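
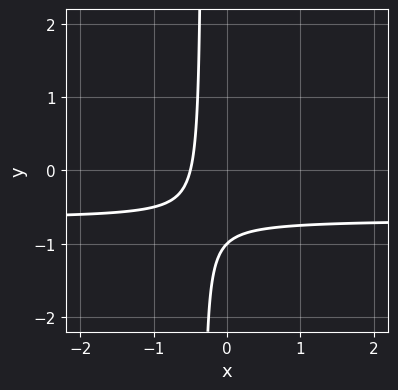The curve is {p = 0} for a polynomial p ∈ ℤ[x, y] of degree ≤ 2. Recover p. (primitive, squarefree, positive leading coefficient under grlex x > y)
3*x*y + 2*x + y + 1

The degree is 2 — a generic line meets the curve in up to 2 points.
Reading off the gridlines: one y-axis crossing is at y = -1.
Putting this together gives p.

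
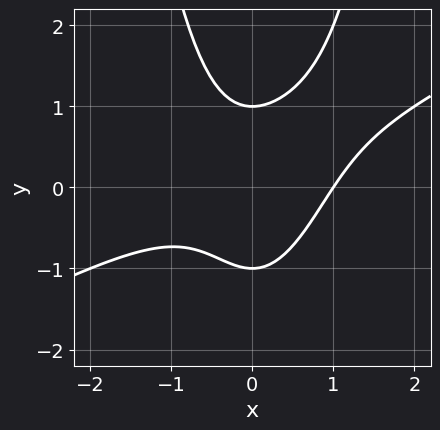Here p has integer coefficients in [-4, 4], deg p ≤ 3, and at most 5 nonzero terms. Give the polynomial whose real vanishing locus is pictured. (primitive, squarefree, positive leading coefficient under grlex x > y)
The degree is 3 — the shape is more complex than any degree-2 curve.
Observable constraints: it crosses the x-axis at the gridline x = 1; the y-axis gridline crossings are at y ∈ {-1, 1}.
Together with the visible shape, these determine p as stated.

x^3 - 2*x^2*y + y^2 - 1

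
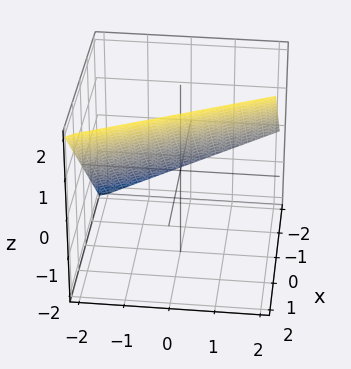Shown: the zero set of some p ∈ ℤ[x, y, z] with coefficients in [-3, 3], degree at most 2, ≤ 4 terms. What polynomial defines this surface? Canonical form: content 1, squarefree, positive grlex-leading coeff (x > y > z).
(a) The degree is 1 — the surface is flat (a plane).
(b) From the axis intercepts and sections: it meets the x-axis at x = -1 (among the integer gridlines); it meets the z-axis at z = 1 (among the integer gridlines); it crosses the y-axis at the gridline y = -2.
(c) Together with the visible shape, these determine p as stated.

2*x + y - 2*z + 2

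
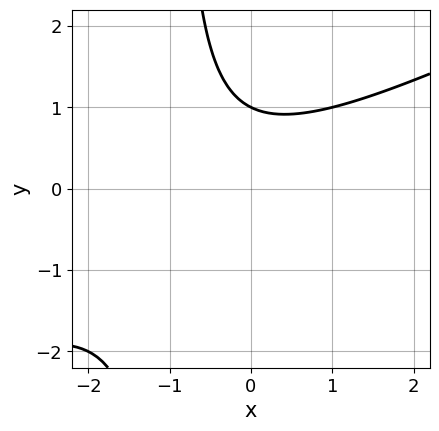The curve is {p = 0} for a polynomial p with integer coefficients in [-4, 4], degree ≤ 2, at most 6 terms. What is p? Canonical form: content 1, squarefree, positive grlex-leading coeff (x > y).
x^2 - 2*x*y + x - 2*y + 2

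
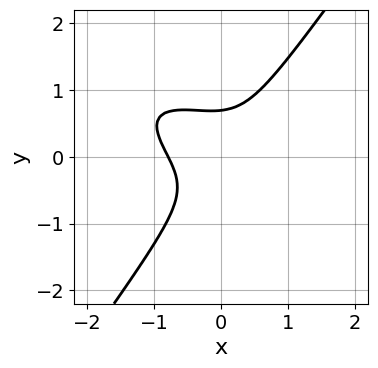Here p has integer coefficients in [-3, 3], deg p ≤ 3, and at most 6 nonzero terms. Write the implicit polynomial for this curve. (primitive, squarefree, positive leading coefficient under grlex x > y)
2*x^3 + 3*x^2*y + x*y^2 - 3*y^3 + 1

First, the degree is 3 — the shape is more complex than any degree-2 curve.
Finally, the integer polynomial consistent with all of this is the stated p.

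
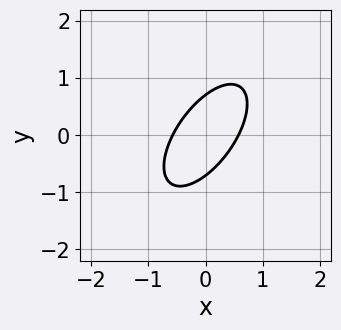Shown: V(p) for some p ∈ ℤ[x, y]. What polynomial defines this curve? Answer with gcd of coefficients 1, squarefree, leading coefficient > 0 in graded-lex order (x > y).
1. Degree: a generic line meets the curve in up to 2 points, so deg p = 2.
2. The integer polynomial consistent with all of this is the stated p.

3*x^2 - 3*x*y + 2*y^2 - 1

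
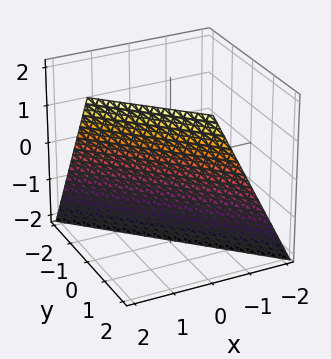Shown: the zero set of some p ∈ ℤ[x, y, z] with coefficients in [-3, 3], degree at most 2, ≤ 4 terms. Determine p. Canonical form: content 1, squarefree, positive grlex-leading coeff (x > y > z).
The degree is 1 — every cross-section is a straight line — this is a plane.
Reading off the gridlines: it crosses the z-axis at the gridline z = -2; one x-axis crossing is at x = 1.
The integer polynomial consistent with all of this is the stated p. Check: (0, 1, 0) on the y-axis lies on the surface, and p(0, 1, 0) = 0. ✓

2*x + 2*y - z - 2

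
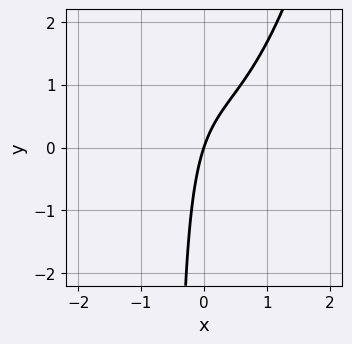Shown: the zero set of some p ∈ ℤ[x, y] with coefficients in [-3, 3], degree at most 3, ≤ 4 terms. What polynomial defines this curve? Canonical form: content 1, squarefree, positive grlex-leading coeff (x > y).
First, deg p = 3. The shape is more complex than any degree-2 curve.
Next, observable constraints: it crosses the y-axis at the gridline y = 0; one x-axis crossing is at x = 0.
Finally, putting this together gives p.

2*x^3 - 2*x*y + 3*x - y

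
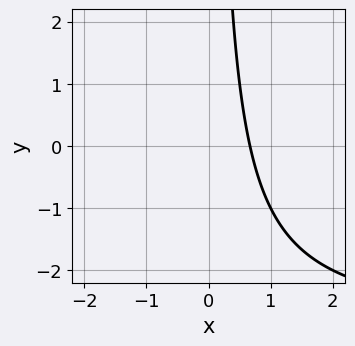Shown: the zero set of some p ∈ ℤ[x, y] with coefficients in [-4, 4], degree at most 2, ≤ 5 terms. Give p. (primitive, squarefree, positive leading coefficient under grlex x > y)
x*y + 3*x - 2

First, degree: a generic line meets the curve in up to 2 points, so deg p = 2.
Then, checking where it meets the axes: it misses every integer gridline on the y-axis.
Finally, assembling these constraints gives the stated polynomial.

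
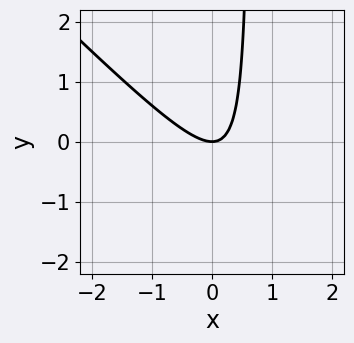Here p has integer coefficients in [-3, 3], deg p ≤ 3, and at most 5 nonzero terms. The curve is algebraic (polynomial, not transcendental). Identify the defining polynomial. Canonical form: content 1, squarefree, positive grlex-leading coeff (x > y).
3*x^2 + 3*x*y - 2*y

deg p = 2. The shape is more complex than any degree-1 curve.
Checking where it meets the axes: it crosses the x-axis at the gridline x = 0; it crosses the y-axis at the gridline y = 0.
The integer polynomial consistent with all of this is the stated p.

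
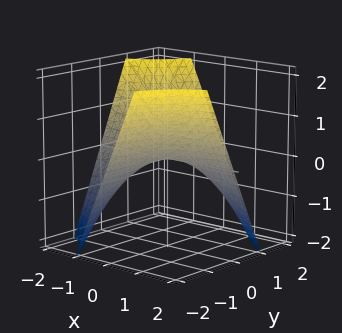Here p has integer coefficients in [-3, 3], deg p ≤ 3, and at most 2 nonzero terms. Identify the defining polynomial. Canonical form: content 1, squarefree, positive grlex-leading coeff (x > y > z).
x*y + z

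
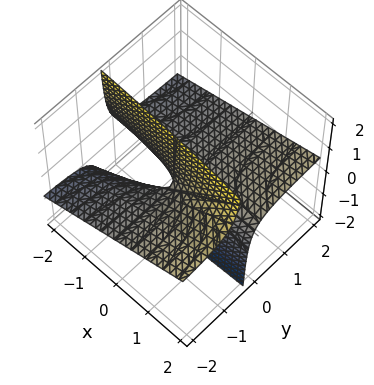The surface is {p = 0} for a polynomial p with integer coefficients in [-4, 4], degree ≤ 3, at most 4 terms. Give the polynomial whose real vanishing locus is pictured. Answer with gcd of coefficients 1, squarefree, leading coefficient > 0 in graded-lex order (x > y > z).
1. The degree is 2 — a generic line meets the surface in up to 2 points.
2. Observable constraints: it meets the z-axis at z = 0 (among the integer gridlines); every point of the x-axis in the box is on the surface; every point of the y-axis in the box is on the surface.
3. Putting this together gives p.

x*y - 3*y*z - z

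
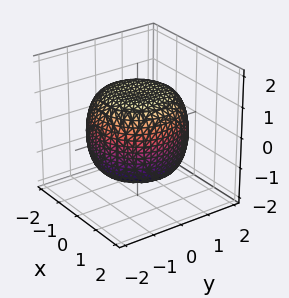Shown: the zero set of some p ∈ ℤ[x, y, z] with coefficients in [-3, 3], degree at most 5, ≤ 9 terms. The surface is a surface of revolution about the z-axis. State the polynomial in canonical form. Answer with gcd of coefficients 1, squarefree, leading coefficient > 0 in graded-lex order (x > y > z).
Degree: the shape is more complex than any degree-3 surface, so deg p = 4.
By symmetry, the z-axis is an axis of rotation, so x and y enter only as x² + y².
From the axis intercepts and sections: a circular section at z = 1 has radius between 1 and 2.
The integer polynomial consistent with all of this is the stated p.

x^4 + 2*x^2*y^2 + y^4 - x^2 - y^2 + 2*z^2 - 3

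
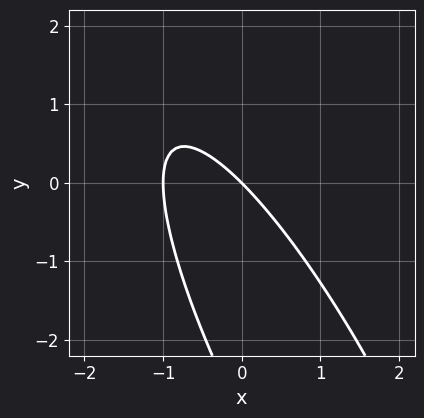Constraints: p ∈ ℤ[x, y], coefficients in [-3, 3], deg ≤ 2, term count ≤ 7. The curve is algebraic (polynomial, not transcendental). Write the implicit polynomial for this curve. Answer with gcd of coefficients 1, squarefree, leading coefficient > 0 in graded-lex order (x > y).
3*x^2 + 3*x*y + y^2 + 3*x + 3*y

1. deg p = 2. A generic line meets the curve in up to 2 points.
2. Against the integer gridlines: it crosses the y-axis at the gridline y = 0; among the integer gridlines, it crosses the x-axis at x ∈ {-1, 0}.
3. Fitting integer coefficients to these (and the overall shape) gives p.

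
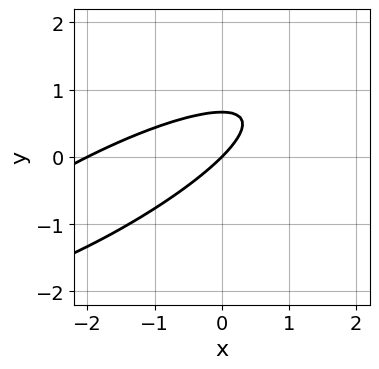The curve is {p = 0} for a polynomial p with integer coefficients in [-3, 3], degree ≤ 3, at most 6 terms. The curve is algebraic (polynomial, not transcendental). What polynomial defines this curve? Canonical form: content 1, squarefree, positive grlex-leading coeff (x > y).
x^2 - 3*x*y + 3*y^2 + 2*x - 2*y

Degree: the shape is more complex than any degree-1 curve, so deg p = 2.
Reading off the gridlines: it meets the y-axis at y = 0 (among the integer gridlines); among the integer gridlines, it crosses the x-axis at x ∈ {-2, 0}.
Putting this together gives p.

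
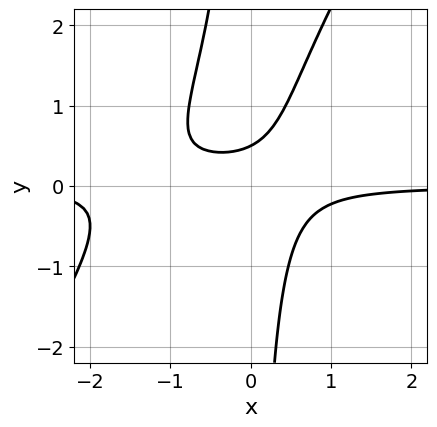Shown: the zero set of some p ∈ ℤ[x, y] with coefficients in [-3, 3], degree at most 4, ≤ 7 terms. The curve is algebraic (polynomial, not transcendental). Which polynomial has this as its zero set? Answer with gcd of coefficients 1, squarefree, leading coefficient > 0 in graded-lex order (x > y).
(a) The degree is 3 — a generic line meets the curve in up to 3 points.
(b) Against the integer gridlines: the curve avoids every integer x-axis point in the box.
(c) Together with the visible shape, these determine p as stated.

3*x^2*y - 2*x*y^2 + 3*x*y - 2*y + 1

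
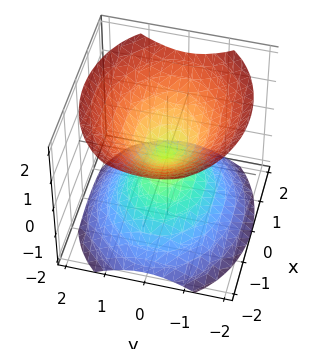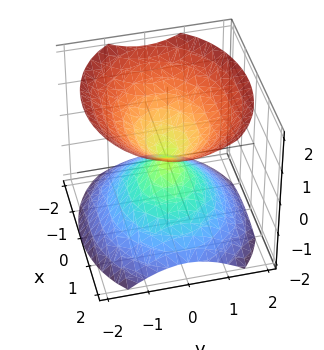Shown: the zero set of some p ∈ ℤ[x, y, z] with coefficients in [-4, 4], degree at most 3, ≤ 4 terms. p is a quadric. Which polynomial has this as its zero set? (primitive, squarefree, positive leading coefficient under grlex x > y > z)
2*x^2 + 3*y^2 - 3*z^2

First, I count 2 distinct pieces.
Next, degree: two nappes meeting at a single point; a quadric, so deg p = 2.
Next, symmetries: it's symmetric under x → −x, forcing even powers of x; mirror symmetry y ↦ −y ⇒ only even powers of y; mirror symmetry z ↦ −z ⇒ only even powers of z.
Next, from the visible intercepts: it crosses the y-axis at the gridline y = 0; it meets the x-axis at x = 0 (among the integer gridlines); it meets the z-axis at z = 0 (among the integer gridlines).
Finally, these observations pin down the coefficients.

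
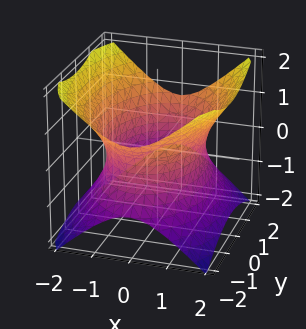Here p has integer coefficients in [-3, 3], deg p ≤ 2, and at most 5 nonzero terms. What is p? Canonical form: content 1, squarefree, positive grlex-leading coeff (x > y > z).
2*x^2 + y^2 - 2*z^2 - 3

1. Degree: one connected sheet with a waist; a quadric, so deg p = 2.
2. Symmetries: it's symmetric under z → −z, forcing even powers of z; it's symmetric under y → −y, forcing even powers of y; mirror symmetry x ↦ −x ⇒ only even powers of x.
3. Against the integer gridlines: the surface avoids every integer z-axis point in the box.
4. Fitting integer coefficients to these (and the overall shape) gives p.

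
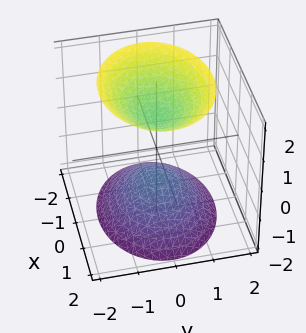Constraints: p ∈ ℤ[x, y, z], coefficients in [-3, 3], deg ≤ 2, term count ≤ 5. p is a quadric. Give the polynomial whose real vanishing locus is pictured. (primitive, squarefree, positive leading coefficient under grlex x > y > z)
First, the picture has 2 separate pieces. They look like related sheets of one shape, so recover p as a whole.
Next, deg p = 2. Two sheets facing apart; a quadric.
Next, symmetries: it's symmetric under y → −y, forcing even powers of y; mirror symmetry z ↦ −z ⇒ only even powers of z; it's symmetric under x → −x, forcing even powers of x.
Then, from the visible intercepts: it misses every integer gridline on the y-axis; the surface avoids every integer x-axis point in the box; the z-axis gridline crossings are at z ∈ {-1, 1}.
Finally, fitting integer coefficients to these (and the overall shape) gives p.

2*x^2 + 3*y^2 - 2*z^2 + 2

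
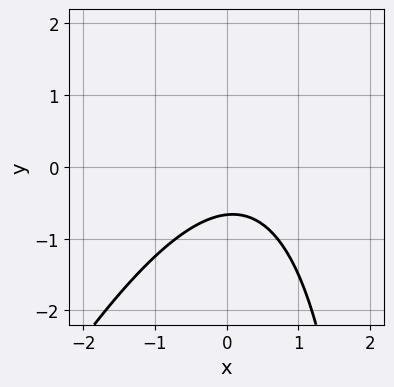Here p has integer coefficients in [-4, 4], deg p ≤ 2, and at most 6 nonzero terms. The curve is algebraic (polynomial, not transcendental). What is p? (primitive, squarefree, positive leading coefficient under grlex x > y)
(a) deg p = 2. The shape is more complex than any degree-1 curve.
(b) Observable constraints: no x-intercept at any integer in the box.
(c) Together with the visible shape, these determine p as stated.

2*x^2 - x*y - x + 3*y + 2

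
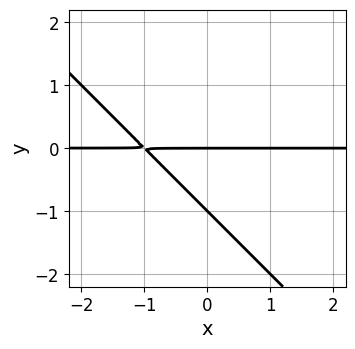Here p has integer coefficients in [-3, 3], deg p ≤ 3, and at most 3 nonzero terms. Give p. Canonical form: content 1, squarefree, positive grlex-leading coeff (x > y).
x*y + y^2 + y

First, degree: the shape is more complex than any degree-1 curve, so deg p = 2.
Then, observable constraints: the visible x-axis segment lies entirely on the curve; among the integer gridlines, it crosses the y-axis at y ∈ {-1, 0}.
Finally, putting this together gives p.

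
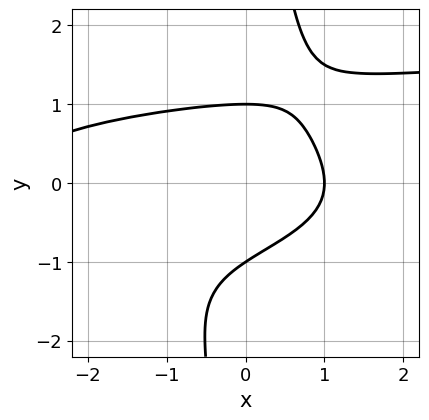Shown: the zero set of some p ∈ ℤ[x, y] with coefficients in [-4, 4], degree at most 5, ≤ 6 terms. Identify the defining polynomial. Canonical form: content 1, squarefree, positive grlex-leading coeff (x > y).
2*x*y^3 - x^2 - 3*y^2 - 2*x + 3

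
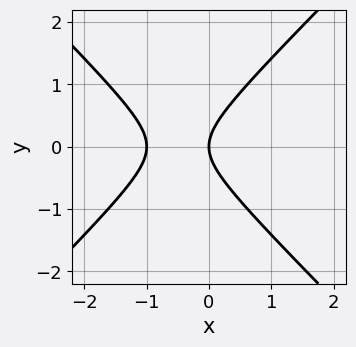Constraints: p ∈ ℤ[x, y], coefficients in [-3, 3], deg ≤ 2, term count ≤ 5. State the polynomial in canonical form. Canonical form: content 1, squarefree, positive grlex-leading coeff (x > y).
x^2 - y^2 + x

1. deg p = 2. No degree-1 curve has this shape.
2. Symmetries: mirror symmetry y ↦ −y ⇒ only even powers of y.
3. From the axis intercepts and sections: one y-axis crossing is at y = 0; among the integer gridlines, it crosses the x-axis at x ∈ {-1, 0}.
4. These observations pin down the coefficients.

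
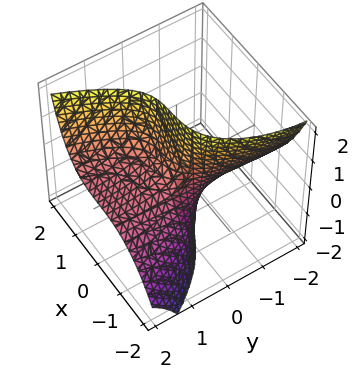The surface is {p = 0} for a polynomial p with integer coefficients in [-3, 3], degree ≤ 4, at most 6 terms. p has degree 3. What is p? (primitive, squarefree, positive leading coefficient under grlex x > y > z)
2*x^3 + x*y*z - y^2*z - 3*y*z + 1

1. deg p = 3. The shape is more complex than any degree-2 surface.
2. From the visible intercepts: no y-intercept at any integer in the box; the surface avoids every integer z-axis point in the box.
3. Matching integer coefficients to the picture gives p.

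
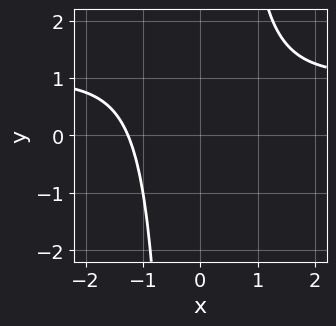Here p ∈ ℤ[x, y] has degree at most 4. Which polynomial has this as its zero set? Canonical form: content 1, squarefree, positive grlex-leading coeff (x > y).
x^3*y - x^3 - 2

First, the degree is 4 — the shape is more complex than any degree-3 curve.
Then, against the integer gridlines: the curve avoids every integer y-axis point in the box.
Finally, matching integer coefficients to the picture gives p.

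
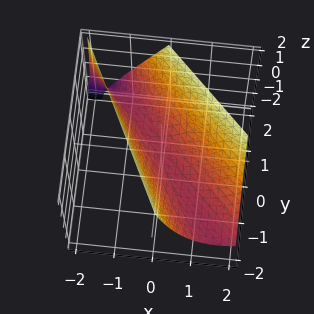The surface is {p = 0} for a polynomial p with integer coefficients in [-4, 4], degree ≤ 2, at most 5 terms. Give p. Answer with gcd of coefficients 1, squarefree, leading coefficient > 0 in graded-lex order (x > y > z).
(a) deg p = 2.
(b) From the visible intercepts: one z-axis crossing is at z = 0; one x-axis crossing is at x = 0; it meets the y-axis at y = 0 (among the integer gridlines).
(c) Together with the visible shape, these determine p as stated.

2*x^2 + 3*x*y - x*z + y^2 - 2*z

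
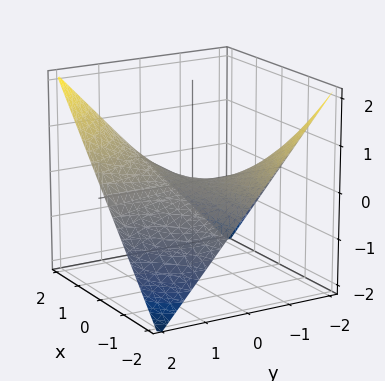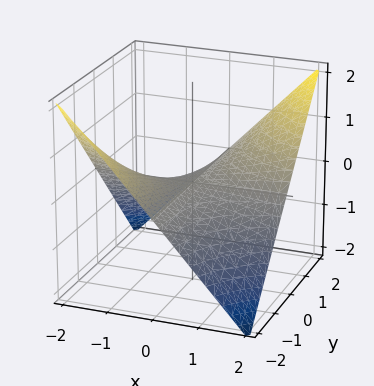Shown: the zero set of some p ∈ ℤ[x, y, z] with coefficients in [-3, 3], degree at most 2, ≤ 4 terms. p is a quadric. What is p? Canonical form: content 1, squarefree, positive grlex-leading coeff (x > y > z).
x*y - 2*z

deg p = 2. A hyperbolic paraboloid; a quadric.
Against the integer gridlines: the visible x-axis segment lies entirely on the surface; it meets the z-axis at z = 0 (among the integer gridlines); the visible y-axis segment lies entirely on the surface.
Together with the visible shape, these determine p as stated.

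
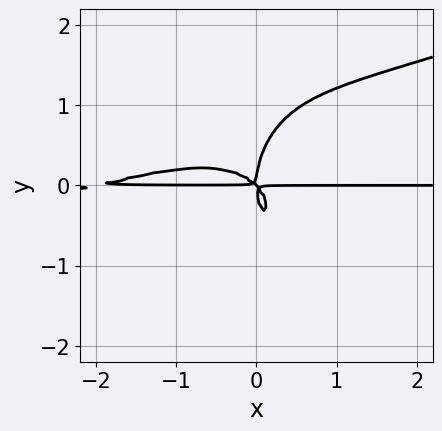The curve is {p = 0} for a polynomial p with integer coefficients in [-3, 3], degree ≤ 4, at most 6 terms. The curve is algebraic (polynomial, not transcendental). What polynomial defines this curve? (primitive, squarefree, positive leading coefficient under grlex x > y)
Degree: a generic line meets the curve in up to 4 points, so deg p = 4.
Checking where it meets the axes: the visible x-axis segment lies entirely on the curve.
Putting this together gives p.

x^3*y - 3*x^2*y^2 - y^4 + 2*x^2*y + 2*x*y^2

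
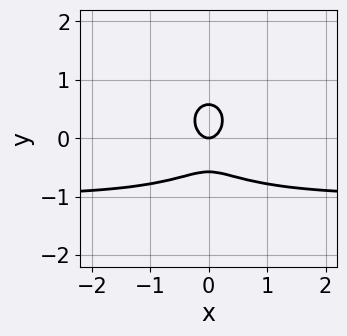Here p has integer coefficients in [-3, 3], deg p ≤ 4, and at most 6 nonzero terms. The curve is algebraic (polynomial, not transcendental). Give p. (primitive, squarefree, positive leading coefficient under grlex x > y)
(a) The degree is 3 — a generic line meets the curve in up to 3 points.
(b) Symmetries: the x ↦ −x reflection is a symmetry, so x appears only in even powers.
(c) Observable constraints: one y-axis crossing is at y = 0; it crosses the x-axis at the gridline x = 0.
(d) Fitting integer coefficients to these (and the overall shape) gives p.

3*x^2*y + 3*y^3 + 3*x^2 - y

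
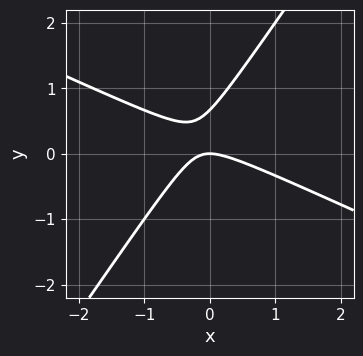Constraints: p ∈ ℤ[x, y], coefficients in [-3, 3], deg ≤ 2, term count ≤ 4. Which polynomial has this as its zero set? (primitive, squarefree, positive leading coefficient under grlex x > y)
(a) deg p = 2. A generic line meets the curve in up to 2 points.
(b) Observable constraints: it crosses the x-axis at the gridline x = 0; it meets the y-axis at y = 0 (among the integer gridlines).
(c) Fitting integer coefficients to these (and the overall shape) gives p.

2*x^2 + 3*x*y - 3*y^2 + 2*y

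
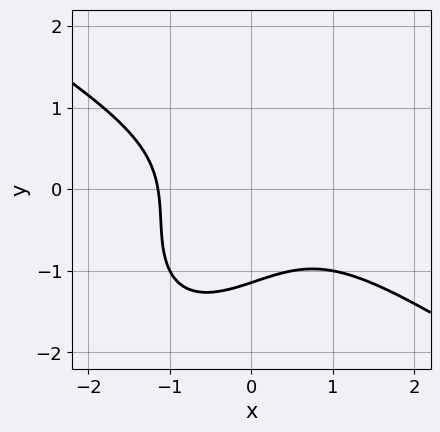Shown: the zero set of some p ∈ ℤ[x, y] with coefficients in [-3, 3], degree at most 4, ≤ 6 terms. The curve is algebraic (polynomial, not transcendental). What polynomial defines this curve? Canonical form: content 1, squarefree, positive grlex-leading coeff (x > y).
The degree is 3 — the shape is more complex than any degree-2 curve.
The integer polynomial consistent with all of this is the stated p.

2*x^3 + x^2*y - 2*x*y^2 + 2*y^3 + 3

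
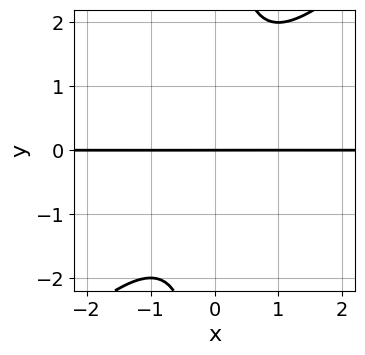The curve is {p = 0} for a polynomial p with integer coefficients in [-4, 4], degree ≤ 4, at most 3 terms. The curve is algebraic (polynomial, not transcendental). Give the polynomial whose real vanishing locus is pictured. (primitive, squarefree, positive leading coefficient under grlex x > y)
First, degree: the shape is more complex than any degree-2 curve, so deg p = 3.
Then, from the axis intercepts and sections: it crosses the y-axis at the gridline y = 0; the visible x-axis segment lies entirely on the curve.
Finally, fitting integer coefficients to these (and the overall shape) gives p.

x^2*y - x*y^2 + y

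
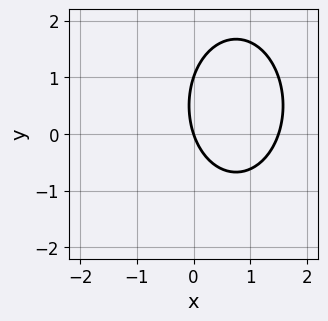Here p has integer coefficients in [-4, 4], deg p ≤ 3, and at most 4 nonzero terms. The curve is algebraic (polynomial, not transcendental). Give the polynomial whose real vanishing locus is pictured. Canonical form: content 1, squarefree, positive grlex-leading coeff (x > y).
2*x^2 + y^2 - 3*x - y

1. The degree is 2 — the shape is more complex than any degree-1 curve.
2. From the axis intercepts and sections: it meets the x-axis at x = 0 (among the integer gridlines); the y-axis gridline crossings are at y ∈ {0, 1}.
3. These observations pin down the coefficients.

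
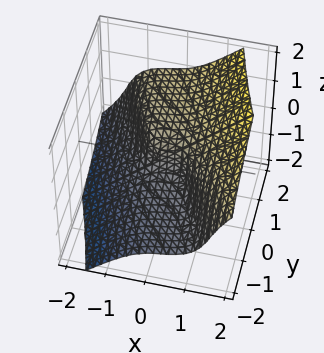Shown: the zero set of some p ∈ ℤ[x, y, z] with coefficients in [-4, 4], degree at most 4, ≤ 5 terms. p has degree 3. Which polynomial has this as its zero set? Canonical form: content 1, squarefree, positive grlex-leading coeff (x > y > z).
deg p = 3. A generic line meets the surface in up to 3 points.
Checking where it meets the axes: one z-axis crossing is at z = 0; it crosses the y-axis at the gridline y = 0.
Together with the visible shape, these determine p as stated.

2*x^3 + x^2*y + x*y*z - 2*z^3 + y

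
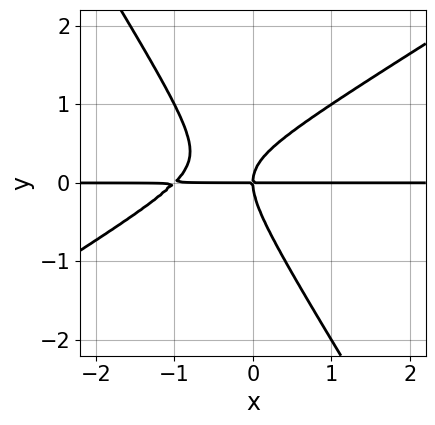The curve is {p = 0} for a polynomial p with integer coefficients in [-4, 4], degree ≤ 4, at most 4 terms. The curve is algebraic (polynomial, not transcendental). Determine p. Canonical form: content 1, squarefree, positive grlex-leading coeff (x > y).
First, the degree is 3 — the shape is more complex than any degree-2 curve.
Then, observable constraints: it meets the y-axis at y = 0 (among the integer gridlines); the visible x-axis segment lies entirely on the curve.
Finally, solving for integer coefficients yields p as stated.

x^2*y - x*y^2 - y^3 + x*y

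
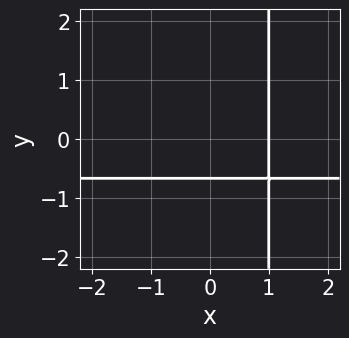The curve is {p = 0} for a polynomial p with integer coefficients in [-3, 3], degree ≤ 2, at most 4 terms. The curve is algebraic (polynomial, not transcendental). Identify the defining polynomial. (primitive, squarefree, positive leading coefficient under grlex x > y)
(a) Degree: the shape is more complex than any degree-1 curve, so deg p = 2.
(b) From the visible intercepts: one x-axis crossing is at x = 1.
(c) Fitting integer coefficients to these (and the overall shape) gives p.

3*x*y + 2*x - 3*y - 2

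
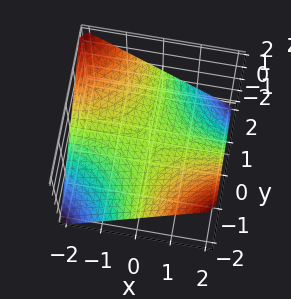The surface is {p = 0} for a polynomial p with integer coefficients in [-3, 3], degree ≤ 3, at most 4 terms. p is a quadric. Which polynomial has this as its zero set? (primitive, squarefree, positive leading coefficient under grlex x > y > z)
1. Degree: a saddle surface; a quadric, so deg p = 2.
2. Observable constraints: every point of the x-axis in the box is on the surface; it meets the z-axis at z = 0 (among the integer gridlines); the visible y-axis segment lies entirely on the surface.
3. These observations pin down the coefficients.

x*y + 2*z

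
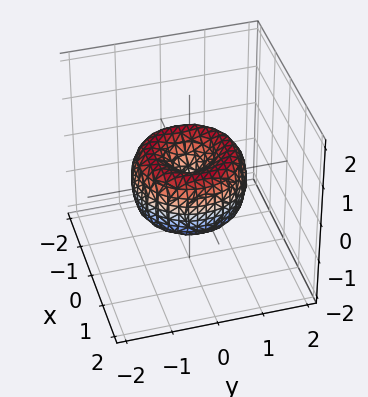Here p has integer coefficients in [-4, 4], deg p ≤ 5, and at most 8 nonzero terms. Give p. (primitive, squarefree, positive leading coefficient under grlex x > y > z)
First, the degree is 4 — the shape is more complex than any degree-3 surface.
Then, by symmetry, every cross-section ⟂ z is a circle, so x, y appear only via x² + y².
Next, against the integer gridlines: it crosses the y-axis at the gridline y = 0; it crosses the z-axis at the gridline z = 0; a circular section at z = 0 has radius between 1 and 2; it meets the x-axis at x = 0 (among the integer gridlines).
Finally, solving for integer coefficients yields p as stated.

2*x^4 + 4*x^2*y^2 + 2*y^4 - 3*x^2 - 3*y^2 + 2*z^2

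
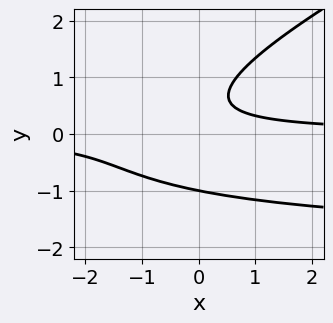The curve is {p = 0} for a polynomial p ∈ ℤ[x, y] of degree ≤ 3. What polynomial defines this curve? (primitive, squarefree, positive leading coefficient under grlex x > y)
x*y^2 - 2*y^3 + 2*x*y + y - 1

First, deg p = 3.
Next, checking where it meets the axes: one y-axis crossing is at y = -1; no x-intercept at any integer in the box.
Finally, putting this together gives p.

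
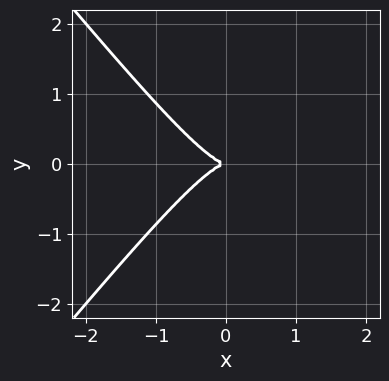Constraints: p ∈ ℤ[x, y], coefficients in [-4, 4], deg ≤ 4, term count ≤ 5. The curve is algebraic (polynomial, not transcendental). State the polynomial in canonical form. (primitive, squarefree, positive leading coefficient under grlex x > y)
(a) deg p = 3.
(b) Symmetries: the y ↦ −y reflection is a symmetry, so y appears only in even powers.
(c) Against the integer gridlines: it crosses the y-axis at the gridline y = 0; it crosses the x-axis at the gridline x = 0.
(d) The integer polynomial consistent with all of this is the stated p.

3*x^3 - 2*x*y^2 + 2*y^2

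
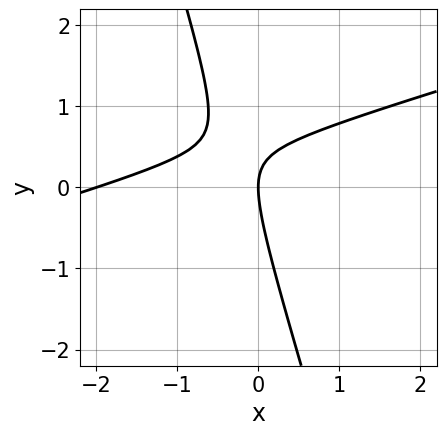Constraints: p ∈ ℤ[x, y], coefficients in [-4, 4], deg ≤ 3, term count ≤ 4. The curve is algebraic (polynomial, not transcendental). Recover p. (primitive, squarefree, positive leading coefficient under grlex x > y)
Degree: the shape is more complex than any degree-1 curve, so deg p = 2.
Observable constraints: the x-axis gridline crossings are at x ∈ {-2, 0}; it crosses the y-axis at the gridline y = 0.
Assembling these constraints gives the stated polynomial.

x^2 - 3*x*y - y^2 + 2*x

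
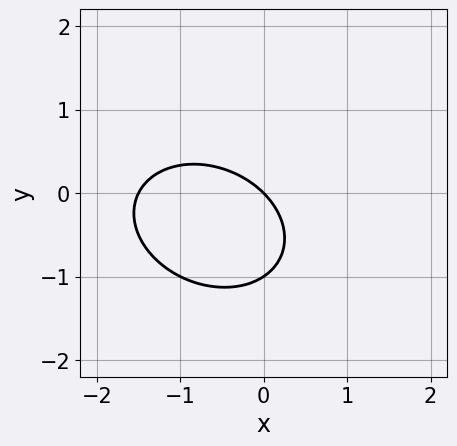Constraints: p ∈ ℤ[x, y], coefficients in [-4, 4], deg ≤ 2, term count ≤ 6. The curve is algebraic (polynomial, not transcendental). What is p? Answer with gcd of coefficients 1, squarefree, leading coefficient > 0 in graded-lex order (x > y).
2*x^2 + x*y + 3*y^2 + 3*x + 3*y

The degree is 2 — the shape is more complex than any degree-1 curve.
Against the integer gridlines: one x-axis crossing is at x = 0; the y-axis gridline crossings are at y ∈ {-1, 0}.
Putting this together gives p.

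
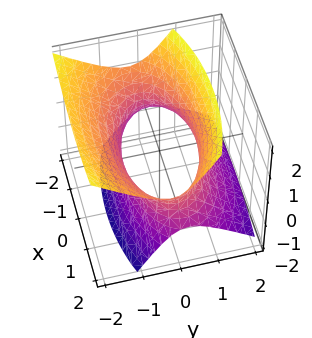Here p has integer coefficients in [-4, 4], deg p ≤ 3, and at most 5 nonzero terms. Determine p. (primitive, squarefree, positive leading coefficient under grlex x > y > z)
x^2 + 3*y^2 + 2*y*z - 2*z^2 - 3

1. Degree: a generic line meets the surface in up to 2 points, so deg p = 2.
2. Observable constraints: no z-intercept at any integer in the box; the y-axis gridline crossings are at y ∈ {-1, 1}.
3. Matching integer coefficients to the picture gives p.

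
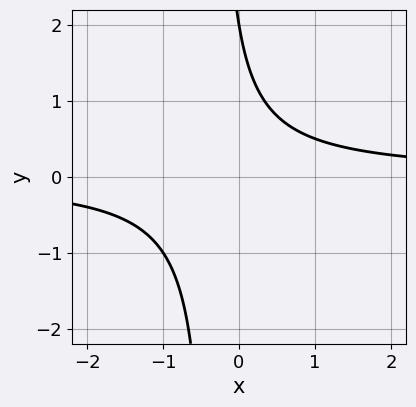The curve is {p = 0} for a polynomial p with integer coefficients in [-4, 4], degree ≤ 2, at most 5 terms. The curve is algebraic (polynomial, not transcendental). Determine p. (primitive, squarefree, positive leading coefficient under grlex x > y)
First, the degree is 2 — a generic line meets the curve in up to 2 points.
Then, checking where it meets the axes: it meets the y-axis at y = 2 (among the integer gridlines); it misses every integer gridline on the x-axis.
Finally, matching integer coefficients to the picture gives p.

3*x*y + y - 2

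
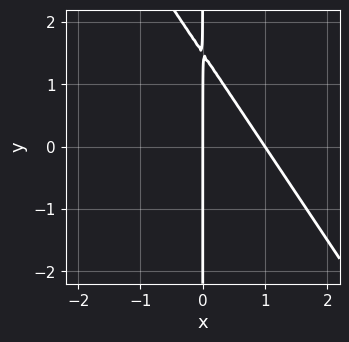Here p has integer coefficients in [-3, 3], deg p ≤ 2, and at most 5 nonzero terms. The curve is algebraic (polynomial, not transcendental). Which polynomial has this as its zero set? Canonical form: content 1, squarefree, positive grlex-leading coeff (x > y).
3*x^2 + 2*x*y - 3*x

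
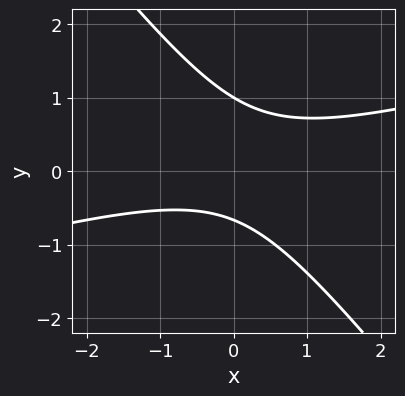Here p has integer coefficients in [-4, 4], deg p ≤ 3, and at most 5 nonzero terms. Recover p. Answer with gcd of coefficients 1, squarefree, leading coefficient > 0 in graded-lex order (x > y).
x^2 - 3*x*y - 3*y^2 + y + 2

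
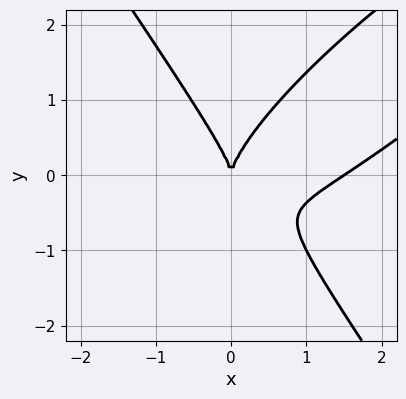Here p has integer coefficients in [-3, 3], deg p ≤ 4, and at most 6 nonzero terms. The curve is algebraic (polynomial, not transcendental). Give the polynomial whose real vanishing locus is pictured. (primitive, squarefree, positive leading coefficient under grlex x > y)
Degree: a generic line meets the curve in up to 3 points, so deg p = 3.
Observable constraints: one x-axis crossing is at x = 0; it crosses the y-axis at the gridline y = 0.
Putting this together gives p.

2*x^3 - 3*x^2*y + 2*y^3 - 3*x^2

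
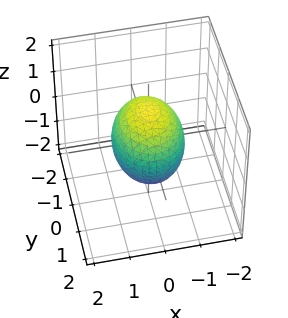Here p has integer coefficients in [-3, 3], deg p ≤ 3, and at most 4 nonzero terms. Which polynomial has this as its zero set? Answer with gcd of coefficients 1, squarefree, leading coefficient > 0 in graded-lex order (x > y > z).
3*x^2 + 2*y^2 + 2*z^2 - 3

1. The degree is 2 — bounded and convex; a quadric.
2. Symmetries: mirror symmetry z ↦ −z ⇒ only even powers of z; it's symmetric under y → −y, forcing even powers of y; the x ↦ −x reflection is a symmetry, so x appears only in even powers.
3. From the visible intercepts: among the integer gridlines, it crosses the x-axis at x ∈ {-1, 1}.
4. Solving for integer coefficients yields p as stated.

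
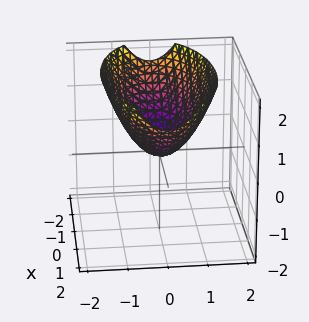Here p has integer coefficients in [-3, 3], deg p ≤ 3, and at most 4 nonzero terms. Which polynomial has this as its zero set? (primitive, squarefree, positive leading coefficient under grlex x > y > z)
First, the degree is 2 — a single bowl opening along one axis; a quadric.
Then, symmetries: it's symmetric under y → −y, forcing even powers of y; it's symmetric under x → −x, forcing even powers of x.
Then, observable constraints: it crosses the x-axis at the gridline x = 0; it meets the z-axis at z = 0 (among the integer gridlines); it crosses the y-axis at the gridline y = 0.
Finally, assembling these constraints gives the stated polynomial.

x^2 + 3*y^2 - 3*z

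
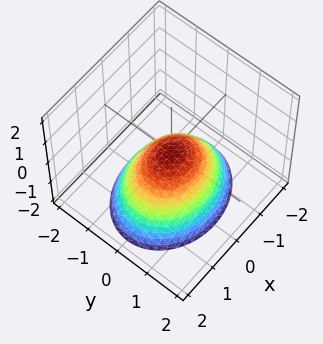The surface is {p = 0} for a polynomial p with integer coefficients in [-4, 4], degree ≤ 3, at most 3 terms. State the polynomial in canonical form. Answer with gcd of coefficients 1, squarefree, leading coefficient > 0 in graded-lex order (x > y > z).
(a) deg p = 2. A paraboloid; a quadric.
(b) Symmetries: the y ↦ −y reflection is a symmetry, so y appears only in even powers; the x ↦ −x reflection is a symmetry, so x appears only in even powers.
(c) From the visible intercepts: it crosses the z-axis at the gridline z = 0; one x-axis crossing is at x = 0; it meets the y-axis at y = 0 (among the integer gridlines).
(d) Assembling these constraints gives the stated polynomial.

2*x^2 + 3*y^2 + 3*z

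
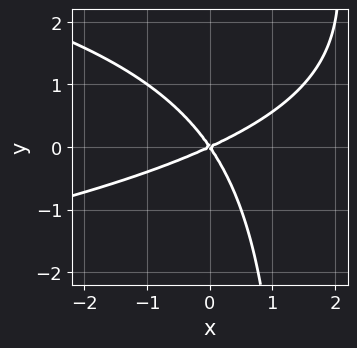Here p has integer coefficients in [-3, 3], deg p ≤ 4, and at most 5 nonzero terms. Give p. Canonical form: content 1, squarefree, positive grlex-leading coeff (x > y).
1. The degree is 3 — the shape is more complex than any degree-2 curve.
2. Against the integer gridlines: one y-axis crossing is at y = 0; it crosses the x-axis at the gridline x = 0.
3. These observations pin down the coefficients.

2*x*y^2 + 2*x^2 - 3*x*y - 3*y^2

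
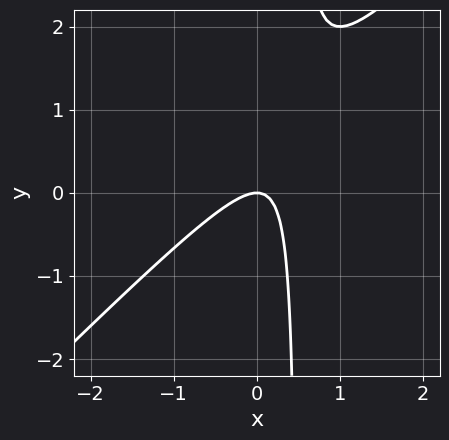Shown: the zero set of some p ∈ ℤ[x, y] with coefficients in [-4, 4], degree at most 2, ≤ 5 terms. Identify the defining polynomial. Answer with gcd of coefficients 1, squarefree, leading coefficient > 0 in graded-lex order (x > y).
2*x^2 - 2*x*y + y

First, degree: no degree-1 curve has this shape, so deg p = 2.
Next, from the axis intercepts and sections: it meets the y-axis at y = 0 (among the integer gridlines); one x-axis crossing is at x = 0.
Finally, together with the visible shape, these determine p as stated.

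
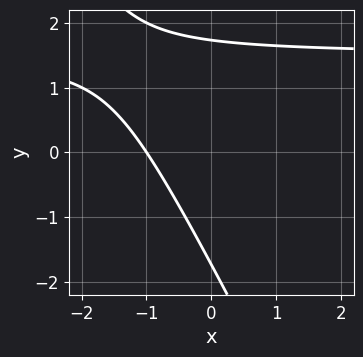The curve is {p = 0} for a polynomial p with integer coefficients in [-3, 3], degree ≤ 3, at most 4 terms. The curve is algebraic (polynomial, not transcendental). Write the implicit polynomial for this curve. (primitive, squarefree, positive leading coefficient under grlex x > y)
(a) The degree is 2 — a generic line meets the curve in up to 2 points.
(b) Observable constraints: it meets the x-axis at x = -1 (among the integer gridlines).
(c) Putting this together gives p.

2*x*y + y^2 - 3*x - 3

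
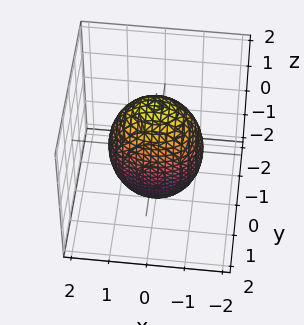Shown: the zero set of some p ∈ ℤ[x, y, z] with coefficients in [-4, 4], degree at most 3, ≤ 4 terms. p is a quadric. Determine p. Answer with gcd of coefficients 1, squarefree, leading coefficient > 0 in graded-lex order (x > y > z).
2*x^2 + 3*y^2 + z^2 - 3

1. deg p = 2. Bounded and convex; a quadric.
2. Symmetries: the y ↦ −y reflection is a symmetry, so y appears only in even powers; it's symmetric under z → −z, forcing even powers of z; the x ↦ −x reflection is a symmetry, so x appears only in even powers.
3. Against the integer gridlines: among the integer gridlines, it crosses the y-axis at y ∈ {-1, 1}.
4. The integer polynomial consistent with all of this is the stated p.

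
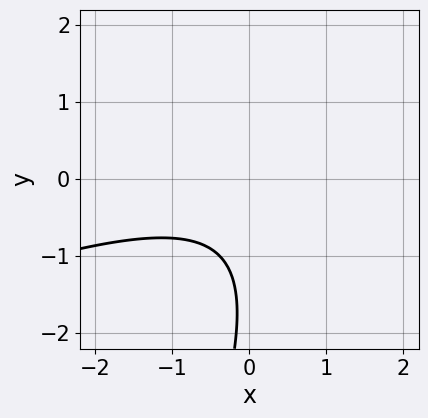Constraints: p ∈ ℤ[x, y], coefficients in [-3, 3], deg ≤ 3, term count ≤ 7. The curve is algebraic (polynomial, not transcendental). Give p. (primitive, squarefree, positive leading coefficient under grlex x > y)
1. deg p = 2.
2. Reading off the gridlines: it misses every integer gridline on the y-axis; the curve avoids every integer x-axis point in the box.
3. The integer polynomial consistent with all of this is the stated p.

x^2 - 3*x*y + y^2 + 3*y + 3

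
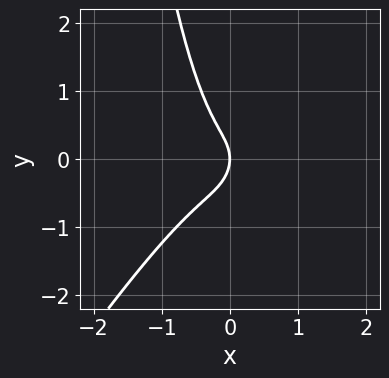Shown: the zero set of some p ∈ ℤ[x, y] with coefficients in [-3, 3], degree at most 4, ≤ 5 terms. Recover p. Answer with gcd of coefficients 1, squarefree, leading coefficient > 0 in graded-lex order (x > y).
(a) The degree is 3 — no degree-2 curve has this shape.
(b) From the axis intercepts and sections: one x-axis crossing is at x = 0; one y-axis crossing is at y = 0.
(c) Matching integer coefficients to the picture gives p.

3*x^3 - 2*x^2*y + y^2 + x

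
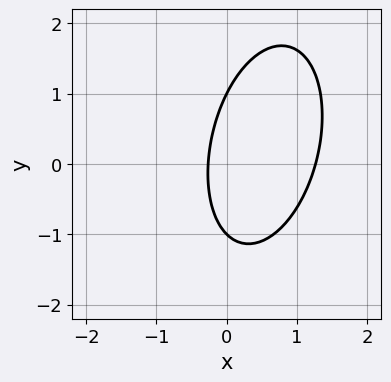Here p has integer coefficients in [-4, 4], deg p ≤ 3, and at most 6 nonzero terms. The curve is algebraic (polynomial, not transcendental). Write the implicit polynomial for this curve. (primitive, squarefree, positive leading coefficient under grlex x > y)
3*x^2 - x*y + y^2 - 3*x - 1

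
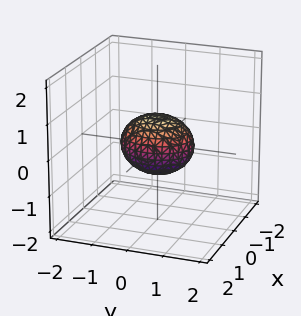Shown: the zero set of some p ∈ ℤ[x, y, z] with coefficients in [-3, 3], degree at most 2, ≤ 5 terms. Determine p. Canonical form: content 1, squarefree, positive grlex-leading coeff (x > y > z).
deg p = 2.
Symmetries: it's symmetric under z → −z, forcing even powers of z; it's symmetric under y → −y, forcing even powers of y; the x ↦ −x reflection is a symmetry, so x appears only in even powers.
Reading off the gridlines: the y-axis gridline crossings are at y ∈ {-1, 1}.
The integer polynomial consistent with all of this is the stated p.

3*x^2 + 2*y^2 + 3*z^2 - 2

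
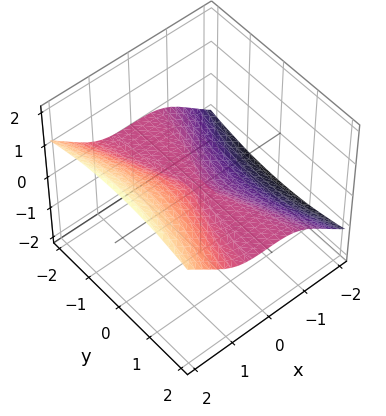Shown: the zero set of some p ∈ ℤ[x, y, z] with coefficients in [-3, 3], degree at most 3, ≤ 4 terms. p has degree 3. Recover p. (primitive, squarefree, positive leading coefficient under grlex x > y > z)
x^3 - y^2*z - 3*z^3

1. Degree: the shape is more complex than any degree-2 surface, so deg p = 3.
2. Observable constraints: it crosses the z-axis at the gridline z = 0; it meets the x-axis at x = 0 (among the integer gridlines); the visible y-axis segment lies entirely on the surface.
3. The integer polynomial consistent with all of this is the stated p.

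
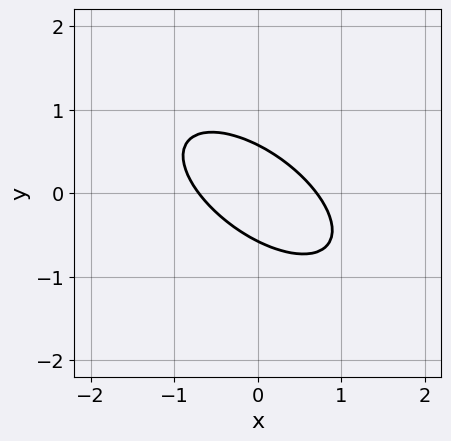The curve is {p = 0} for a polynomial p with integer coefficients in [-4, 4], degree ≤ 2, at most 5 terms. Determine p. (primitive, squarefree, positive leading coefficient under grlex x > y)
(a) Degree: a generic line meets the curve in up to 2 points, so deg p = 2.
(b) Putting this together gives p.

2*x^2 + 3*x*y + 3*y^2 - 1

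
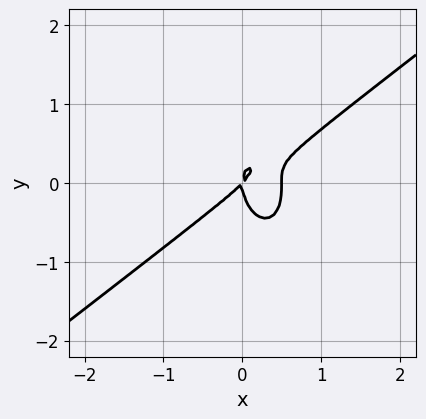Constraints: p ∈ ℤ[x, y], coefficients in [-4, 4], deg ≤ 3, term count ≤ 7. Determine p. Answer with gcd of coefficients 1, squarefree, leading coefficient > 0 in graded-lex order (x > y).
1. deg p = 3.
2. Against the integer gridlines: it meets the y-axis at y = 0 (among the integer gridlines); it crosses the x-axis at the gridline x = 0.
3. Solving for integer coefficients yields p as stated.

2*x^3 - 2*x^2*y - y^3 - x^2 + x*y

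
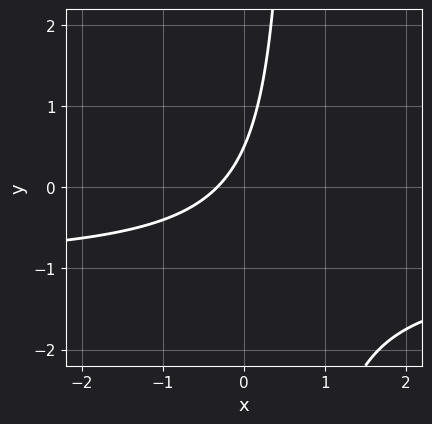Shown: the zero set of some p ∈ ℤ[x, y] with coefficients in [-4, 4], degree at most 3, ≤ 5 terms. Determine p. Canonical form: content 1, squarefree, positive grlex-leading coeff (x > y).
First, degree: a generic line meets the curve in up to 2 points, so deg p = 2.
Finally, putting this together gives p.

3*x*y + 3*x - 2*y + 1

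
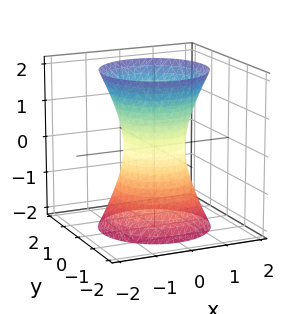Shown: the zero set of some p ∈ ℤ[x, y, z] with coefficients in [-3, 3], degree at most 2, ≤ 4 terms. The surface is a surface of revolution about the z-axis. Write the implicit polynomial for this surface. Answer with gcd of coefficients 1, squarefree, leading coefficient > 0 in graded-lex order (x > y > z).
3*x^2 + 3*y^2 - z^2 - 2

Degree: the shape is more complex than any degree-1 surface, so deg p = 2.
Symmetry: the z-axis is an axis of rotation, so x and y enter only as x² + y².
From the visible intercepts: it misses every integer gridline on the z-axis; a circular section at z = 1 has radius exactly 1.
Putting this together gives p.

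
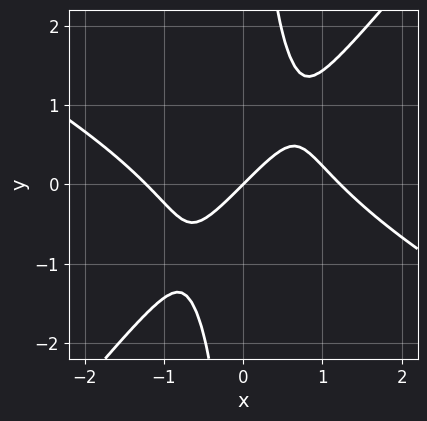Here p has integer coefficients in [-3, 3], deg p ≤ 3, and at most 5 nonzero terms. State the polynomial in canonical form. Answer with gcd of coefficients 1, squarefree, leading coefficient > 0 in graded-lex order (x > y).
2*x^3 + 2*x^2*y - 3*x*y^2 - 3*x + 3*y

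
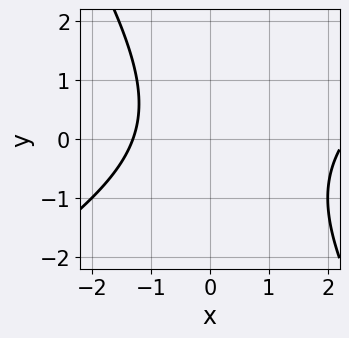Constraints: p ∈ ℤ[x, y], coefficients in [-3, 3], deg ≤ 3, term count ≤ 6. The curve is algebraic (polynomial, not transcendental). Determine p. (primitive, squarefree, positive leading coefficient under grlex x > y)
First, deg p = 2. A generic line meets the curve in up to 2 points.
Then, checking where it meets the axes: the curve avoids every integer y-axis point in the box.
Finally, matching integer coefficients to the picture gives p.

x^2 - x*y - y^2 - x - 3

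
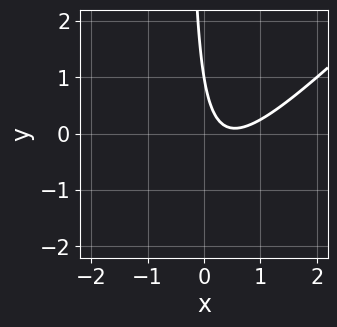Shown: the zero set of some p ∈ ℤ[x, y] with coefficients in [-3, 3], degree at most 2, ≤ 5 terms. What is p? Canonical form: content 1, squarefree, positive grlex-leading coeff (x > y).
3*x^2 - 3*x*y - 3*x - y + 1

1. deg p = 2. The shape is more complex than any degree-1 curve.
2. Against the integer gridlines: the curve avoids every integer x-axis point in the box; it meets the y-axis at y = 1 (among the integer gridlines).
3. Fitting integer coefficients to these (and the overall shape) gives p.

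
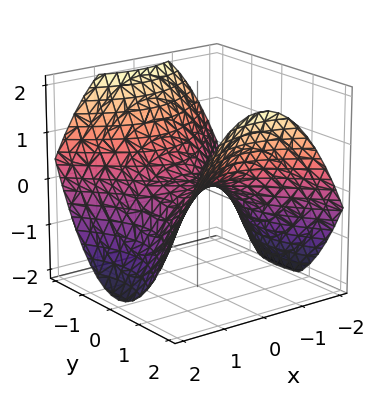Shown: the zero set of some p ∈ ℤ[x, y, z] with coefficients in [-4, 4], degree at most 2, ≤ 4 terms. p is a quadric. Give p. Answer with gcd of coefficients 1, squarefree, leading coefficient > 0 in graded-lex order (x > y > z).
x^2 - y^2 + 2*z

(a) deg p = 2.
(b) Symmetries: it's symmetric under y → −y, forcing even powers of y; it's symmetric under x → −x, forcing even powers of x.
(c) Against the integer gridlines: it meets the z-axis at z = 0 (among the integer gridlines); it crosses the y-axis at the gridline y = 0; it crosses the x-axis at the gridline x = 0.
(d) Assembling these constraints gives the stated polynomial.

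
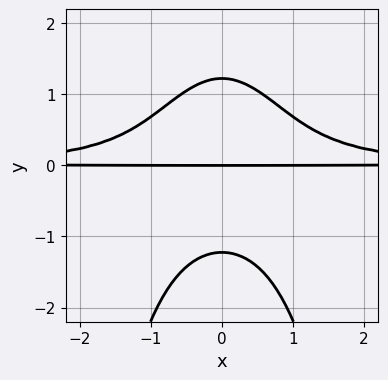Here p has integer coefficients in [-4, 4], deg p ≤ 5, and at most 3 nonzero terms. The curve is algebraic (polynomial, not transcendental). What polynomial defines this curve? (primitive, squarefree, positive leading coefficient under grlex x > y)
3*x^2*y^2 + 2*y^3 - 3*y

deg p = 4. A generic line meets the curve in up to 4 points.
Symmetries: mirror symmetry x ↦ −x ⇒ only even powers of x.
Observable constraints: every point of the x-axis in the box is on the curve; it crosses the y-axis at the gridline y = 0.
These observations pin down the coefficients.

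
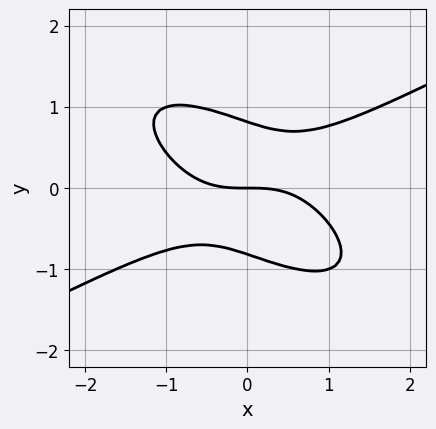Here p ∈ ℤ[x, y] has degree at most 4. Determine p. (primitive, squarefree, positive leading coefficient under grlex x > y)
First, degree: a generic line meets the curve in up to 3 points, so deg p = 3.
Next, against the integer gridlines: it crosses the y-axis at the gridline y = 0; it meets the x-axis at x = 0 (among the integer gridlines).
Finally, the integer polynomial consistent with all of this is the stated p.

x^3 - 2*x*y^2 - 3*y^3 + 2*y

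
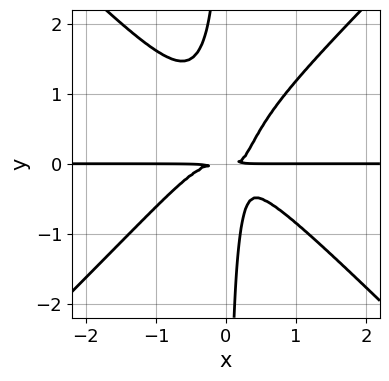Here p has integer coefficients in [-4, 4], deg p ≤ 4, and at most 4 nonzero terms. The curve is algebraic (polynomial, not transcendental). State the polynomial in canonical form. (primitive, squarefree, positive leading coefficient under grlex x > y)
3*x^3*y - 3*x*y^3 + 2*x*y^2 - y^2

1. The degree is 4 — a generic line meets the curve in up to 4 points.
2. Observable constraints: every point of the x-axis in the box is on the curve.
3. Solving for integer coefficients yields p as stated.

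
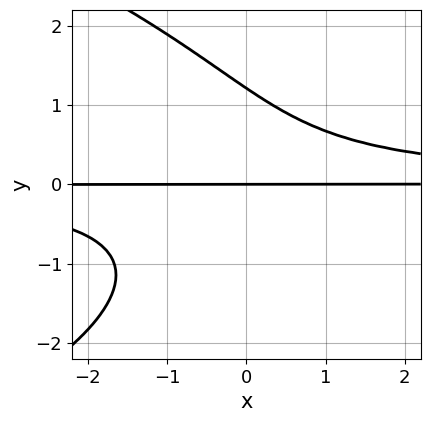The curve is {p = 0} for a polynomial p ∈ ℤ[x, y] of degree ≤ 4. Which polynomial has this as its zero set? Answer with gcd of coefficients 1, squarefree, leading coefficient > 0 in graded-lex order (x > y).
1. The degree is 4 — a generic line meets the curve in up to 4 points.
2. Checking where it meets the axes: it meets the y-axis at y = 0 (among the integer gridlines); the visible x-axis segment lies entirely on the curve.
3. Together with the visible shape, these determine p as stated.

y^4 + 3*x*y^2 + y^2 - 3*y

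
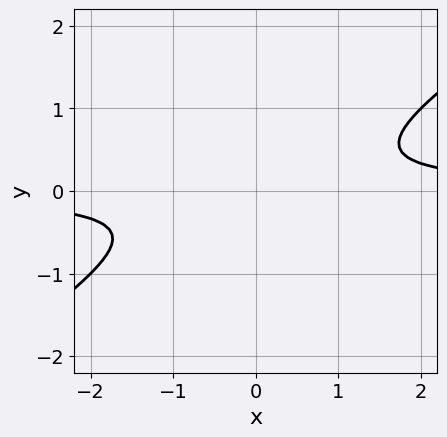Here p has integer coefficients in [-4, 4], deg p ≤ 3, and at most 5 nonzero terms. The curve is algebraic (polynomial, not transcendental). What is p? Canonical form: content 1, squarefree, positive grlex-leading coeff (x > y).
2*x*y - 3*y^2 - 1

(a) Degree: no degree-1 curve has this shape, so deg p = 2.
(b) Observable constraints: the curve avoids every integer x-axis point in the box; no y-intercept at any integer in the box.
(c) Solving for integer coefficients yields p as stated.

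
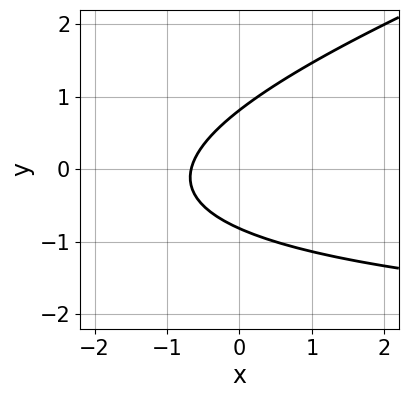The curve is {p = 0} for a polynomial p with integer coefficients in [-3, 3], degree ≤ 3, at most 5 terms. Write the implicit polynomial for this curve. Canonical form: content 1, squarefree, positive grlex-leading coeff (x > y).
x*y - 3*y^2 + 3*x + 2

First, the degree is 2 — the shape is more complex than any degree-1 curve.
Finally, the integer polynomial consistent with all of this is the stated p.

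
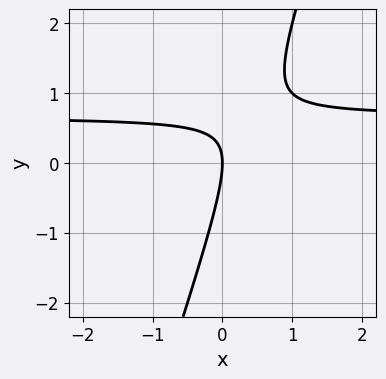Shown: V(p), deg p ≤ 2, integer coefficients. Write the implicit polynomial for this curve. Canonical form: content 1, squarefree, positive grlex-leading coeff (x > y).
3*x*y - y^2 - 2*x

First, degree: no degree-1 curve has this shape, so deg p = 2.
Then, from the visible intercepts: it meets the x-axis at x = 0 (among the integer gridlines); it meets the y-axis at y = 0 (among the integer gridlines).
Finally, these observations pin down the coefficients.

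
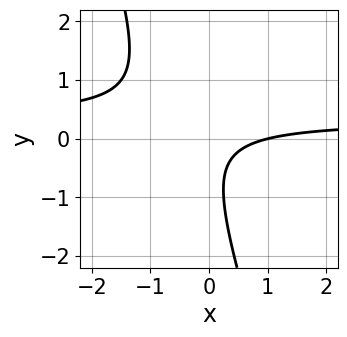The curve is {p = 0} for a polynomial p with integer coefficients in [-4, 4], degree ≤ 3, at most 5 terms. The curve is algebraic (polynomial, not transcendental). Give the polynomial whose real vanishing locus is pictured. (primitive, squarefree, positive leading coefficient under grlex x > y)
(a) The degree is 2 — a generic line meets the curve in up to 2 points.
(b) From the axis intercepts and sections: the curve avoids every integer y-axis point in the box; it crosses the x-axis at the gridline x = 1.
(c) Putting this together gives p.

3*x*y + y^2 - x + y + 1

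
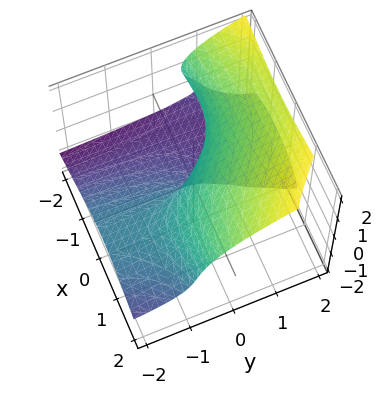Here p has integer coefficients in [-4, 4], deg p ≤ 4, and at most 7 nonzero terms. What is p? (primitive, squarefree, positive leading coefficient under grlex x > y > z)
x^2*y - 3*z^3 + 3*y*z + 2*z^2 + 2*x

1. The degree is 3 — the shape is more complex than any degree-2 surface.
2. Against the integer gridlines: it meets the x-axis at x = 0 (among the integer gridlines); the visible y-axis segment lies entirely on the surface; one z-axis crossing is at z = 0.
3. Solving for integer coefficients yields p as stated.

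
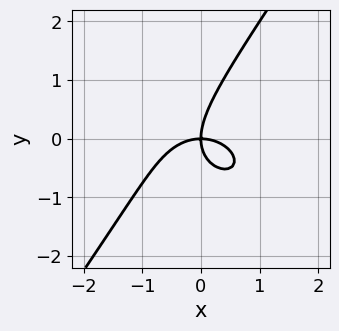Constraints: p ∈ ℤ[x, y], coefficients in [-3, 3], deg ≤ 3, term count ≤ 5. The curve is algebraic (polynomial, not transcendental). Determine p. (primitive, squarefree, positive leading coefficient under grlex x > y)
The degree is 3 — no degree-2 curve has this shape.
From the axis intercepts and sections: it crosses the y-axis at the gridline y = 0; it crosses the x-axis at the gridline x = 0.
Together with the visible shape, these determine p as stated.

2*x^3 + 2*x*y^2 - 2*y^3 + 3*x*y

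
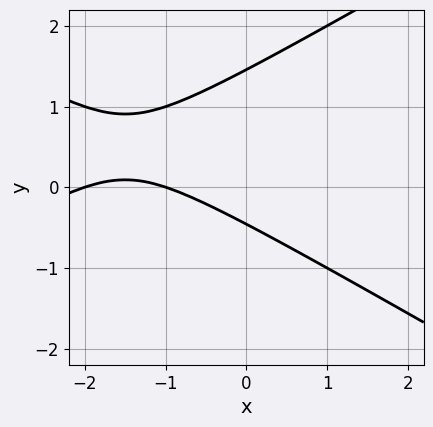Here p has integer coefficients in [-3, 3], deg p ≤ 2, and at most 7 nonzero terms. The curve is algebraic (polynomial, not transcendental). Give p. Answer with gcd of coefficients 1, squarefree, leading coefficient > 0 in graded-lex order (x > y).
(a) deg p = 2.
(b) Observable constraints: the x-axis gridline crossings are at x ∈ {-2, -1}.
(c) The integer polynomial consistent with all of this is the stated p.

x^2 - 3*y^2 + 3*x + 3*y + 2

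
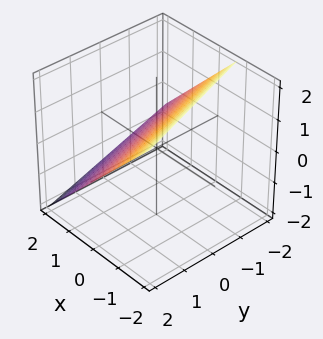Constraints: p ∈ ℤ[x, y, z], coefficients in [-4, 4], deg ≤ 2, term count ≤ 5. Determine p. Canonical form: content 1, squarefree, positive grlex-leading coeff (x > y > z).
3*x + y + 3*z - 2

First, deg p = 1.
Then, from the visible intercepts: it meets the y-axis at y = 2 (among the integer gridlines).
Finally, matching integer coefficients to the picture gives p.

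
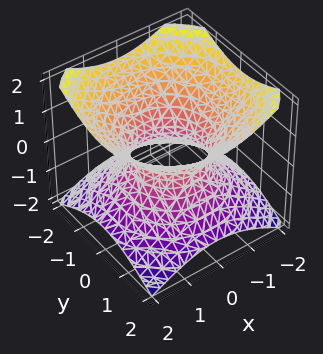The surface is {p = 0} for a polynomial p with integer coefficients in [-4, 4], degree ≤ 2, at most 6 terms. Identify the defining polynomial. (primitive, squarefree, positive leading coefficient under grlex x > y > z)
2*x^2 + 2*y^2 - 3*z^2 - 2

(a) Degree: the shape is more complex than any degree-1 surface, so deg p = 2.
(b) Symmetries: rotational symmetry about the z-axis ⇒ p depends on x, y only through x² + y².
(c) From the visible intercepts: a circular section at z = 1 has radius between 1 and 2; the x-axis gridline crossings are at x ∈ {-1, 1}.
(d) Fitting integer coefficients to these (and the overall shape) gives p.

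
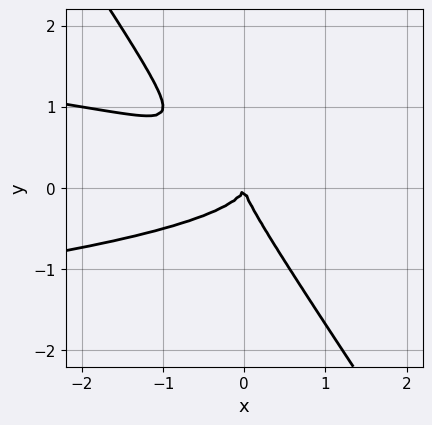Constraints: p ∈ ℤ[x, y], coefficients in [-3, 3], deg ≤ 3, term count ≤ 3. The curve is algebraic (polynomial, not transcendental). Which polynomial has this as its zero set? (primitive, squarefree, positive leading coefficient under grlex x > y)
3*x*y^2 + 2*y^3 + x^2

1. The degree is 3 — no degree-2 curve has this shape.
2. Checking where it meets the axes: it crosses the x-axis at the gridline x = 0; one y-axis crossing is at y = 0.
3. Together with the visible shape, these determine p as stated.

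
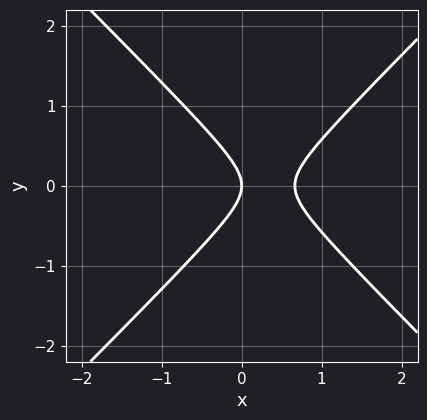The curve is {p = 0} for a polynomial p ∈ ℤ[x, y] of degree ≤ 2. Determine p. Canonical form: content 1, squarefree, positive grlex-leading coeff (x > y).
3*x^2 - 3*y^2 - 2*x

(a) Degree: no degree-1 curve has this shape, so deg p = 2.
(b) Symmetries: the y ↦ −y reflection is a symmetry, so y appears only in even powers.
(c) Observable constraints: it crosses the y-axis at the gridline y = 0; it meets the x-axis at x = 0 (among the integer gridlines).
(d) Matching integer coefficients to the picture gives p.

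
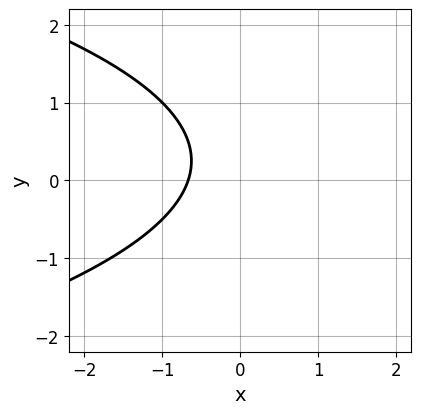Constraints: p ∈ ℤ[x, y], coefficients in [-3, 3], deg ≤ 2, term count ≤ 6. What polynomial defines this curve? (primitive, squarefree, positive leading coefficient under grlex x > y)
2*y^2 + 3*x - y + 2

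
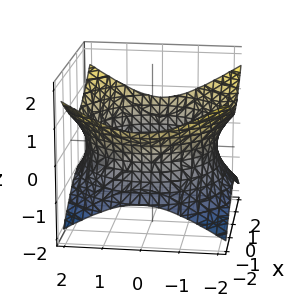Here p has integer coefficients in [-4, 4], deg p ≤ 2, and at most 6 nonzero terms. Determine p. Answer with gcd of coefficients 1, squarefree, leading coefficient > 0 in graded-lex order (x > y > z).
x^2 + y^2 - 2*z^2 - 3

First, the degree is 2 — a generic line meets the surface in up to 2 points.
Next, symmetries: the surface is invariant under rotation about z: p = q(x² + y², z).
Then, reading off the gridlines: a circular section at z = 0 has radius between 1 and 2; the surface avoids every integer z-axis point in the box.
Finally, together with the visible shape, these determine p as stated.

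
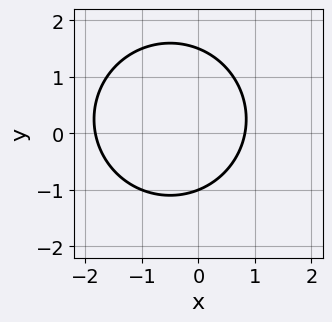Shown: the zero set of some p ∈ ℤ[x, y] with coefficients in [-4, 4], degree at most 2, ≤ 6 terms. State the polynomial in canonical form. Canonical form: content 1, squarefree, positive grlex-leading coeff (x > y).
The degree is 2 — no degree-1 curve has this shape.
Reading off the gridlines: it meets the y-axis at y = -1 (among the integer gridlines).
Together with the visible shape, these determine p as stated.

2*x^2 + 2*y^2 + 2*x - y - 3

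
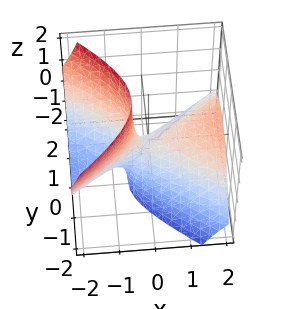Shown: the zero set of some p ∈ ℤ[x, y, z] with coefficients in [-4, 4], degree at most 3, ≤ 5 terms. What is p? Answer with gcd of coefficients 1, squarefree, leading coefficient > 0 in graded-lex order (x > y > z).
1. Degree: no degree-1 surface has this shape, so deg p = 2.
2. Checking where it meets the axes: it meets the x-axis at x = 0 (among the integer gridlines); one y-axis crossing is at y = 0; it crosses the z-axis at the gridline z = 0.
3. The integer polynomial consistent with all of this is the stated p.

x^2 - 2*x*z - 2*y^2 - z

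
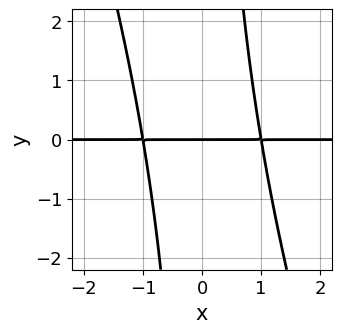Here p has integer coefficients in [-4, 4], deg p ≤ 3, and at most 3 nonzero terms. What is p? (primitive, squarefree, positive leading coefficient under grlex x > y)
deg p = 3.
Reading off the gridlines: it meets the y-axis at y = 0 (among the integer gridlines); the visible x-axis segment lies entirely on the curve.
These observations pin down the coefficients.

3*x^2*y + x*y^2 - 3*y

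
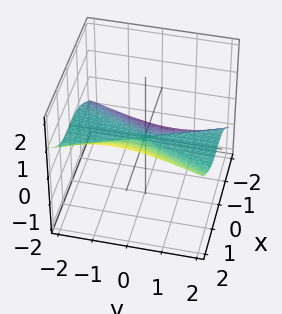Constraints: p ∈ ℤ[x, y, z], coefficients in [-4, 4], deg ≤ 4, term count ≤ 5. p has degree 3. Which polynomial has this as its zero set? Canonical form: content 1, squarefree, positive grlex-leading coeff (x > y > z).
First, the degree is 3 — no degree-2 surface has this shape.
Next, from the axis intercepts and sections: it crosses the x-axis at the gridline x = 0; it meets the z-axis at z = 0 (among the integer gridlines); the visible y-axis segment lies entirely on the surface.
Finally, solving for integer coefficients yields p as stated.

2*x^3 - 2*x^2*z - 2*y^2*z - y*z^2 - 2*z^3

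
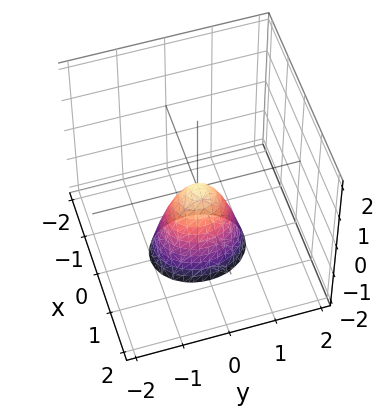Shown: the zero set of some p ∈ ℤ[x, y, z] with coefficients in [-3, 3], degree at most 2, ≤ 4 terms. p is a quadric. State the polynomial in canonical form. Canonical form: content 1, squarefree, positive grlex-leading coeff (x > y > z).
The degree is 2 — a single bowl opening along one axis; a quadric.
Symmetries: it's symmetric under y → −y, forcing even powers of y; the x ↦ −x reflection is a symmetry, so x appears only in even powers.
Checking where it meets the axes: it meets the x-axis at x = 0 (among the integer gridlines); it meets the y-axis at y = 0 (among the integer gridlines); it crosses the z-axis at the gridline z = 0.
Fitting integer coefficients to these (and the overall shape) gives p.

3*x^2 + 2*y^2 + z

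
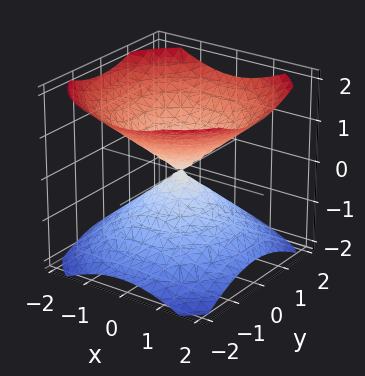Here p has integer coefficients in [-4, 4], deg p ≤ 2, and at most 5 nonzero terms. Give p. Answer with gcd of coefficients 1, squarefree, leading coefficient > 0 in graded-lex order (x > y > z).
2*x^2 + 2*y^2 - 3*z^2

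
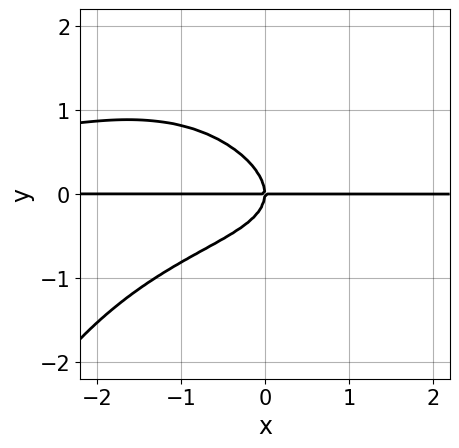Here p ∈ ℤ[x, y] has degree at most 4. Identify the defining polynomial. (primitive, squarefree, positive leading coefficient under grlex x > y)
x^2*y^2 + x*y^2 + 3*y^3 + 2*x*y

Degree: no degree-3 curve has this shape, so deg p = 4.
From the visible intercepts: every point of the x-axis in the box is on the curve; it crosses the y-axis at the gridline y = 0.
These observations pin down the coefficients.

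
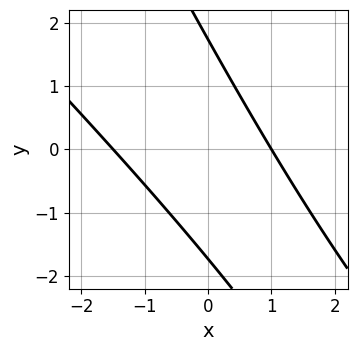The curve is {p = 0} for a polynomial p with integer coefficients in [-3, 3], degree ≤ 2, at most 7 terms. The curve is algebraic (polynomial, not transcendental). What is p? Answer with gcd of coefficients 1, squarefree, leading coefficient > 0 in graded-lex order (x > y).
2*x^2 + 3*x*y + y^2 + x - 3

1. The degree is 2 — no degree-1 curve has this shape.
2. Observable constraints: one x-axis crossing is at x = 1.
3. Matching integer coefficients to the picture gives p.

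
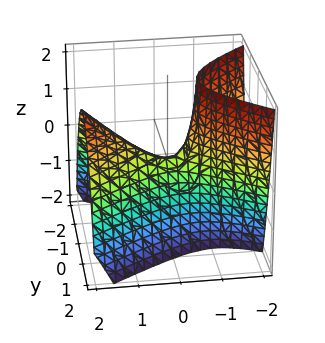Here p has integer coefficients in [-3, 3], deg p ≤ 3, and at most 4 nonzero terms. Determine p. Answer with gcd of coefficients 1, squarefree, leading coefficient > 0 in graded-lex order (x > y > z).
1. Degree: the shape is more complex than any degree-1 surface, so deg p = 2.
2. Observable constraints: one x-axis crossing is at x = 0; it meets the z-axis at z = 0 (among the integer gridlines); it meets the y-axis at y = 0 (among the integer gridlines).
3. Together with the visible shape, these determine p as stated.

x^2 - x*z - 2*y^2 - z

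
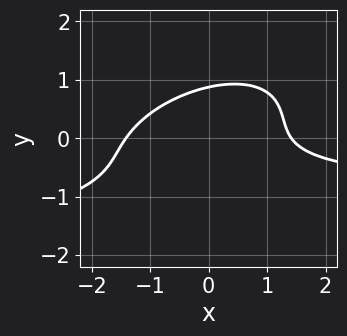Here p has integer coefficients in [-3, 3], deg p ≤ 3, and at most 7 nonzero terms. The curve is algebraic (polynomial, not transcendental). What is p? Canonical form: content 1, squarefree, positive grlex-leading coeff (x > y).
1. deg p = 3. No degree-2 curve has this shape.
2. Solving for integer coefficients yields p as stated.

x^2*y - 2*x*y^2 + 3*y^3 + x^2 - 2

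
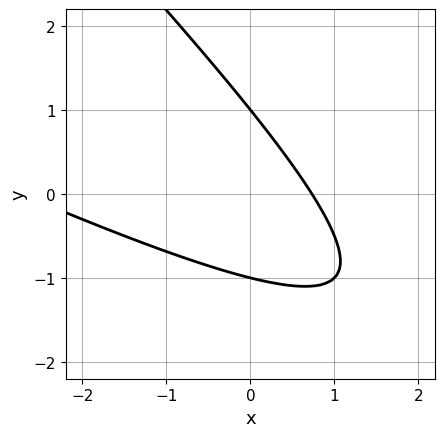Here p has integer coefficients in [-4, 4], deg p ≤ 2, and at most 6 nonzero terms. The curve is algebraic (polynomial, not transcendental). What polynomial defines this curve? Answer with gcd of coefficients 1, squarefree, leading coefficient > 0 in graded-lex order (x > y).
First, the degree is 2 — the shape is more complex than any degree-1 curve.
Next, reading off the gridlines: among the integer gridlines, it crosses the y-axis at y ∈ {-1, 1}.
Finally, fitting integer coefficients to these (and the overall shape) gives p.

x^2 + 3*x*y + 2*y^2 + 2*x - 2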